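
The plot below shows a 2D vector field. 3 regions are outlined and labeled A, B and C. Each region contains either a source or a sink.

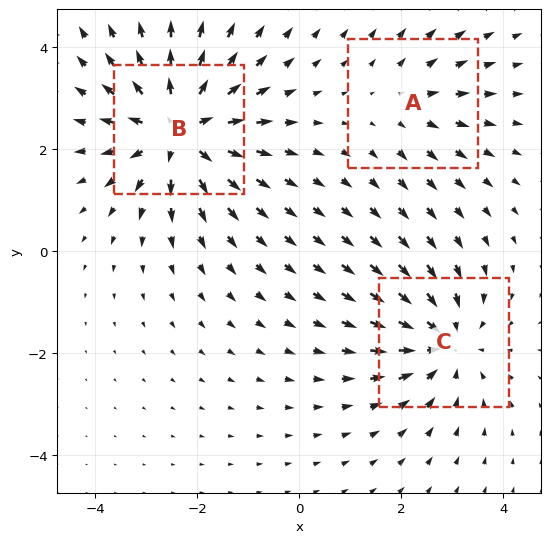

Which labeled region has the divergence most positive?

Divergence at each region's feature centre — A: about +2, B: about +5, C: about -3. Region B is most positive.

B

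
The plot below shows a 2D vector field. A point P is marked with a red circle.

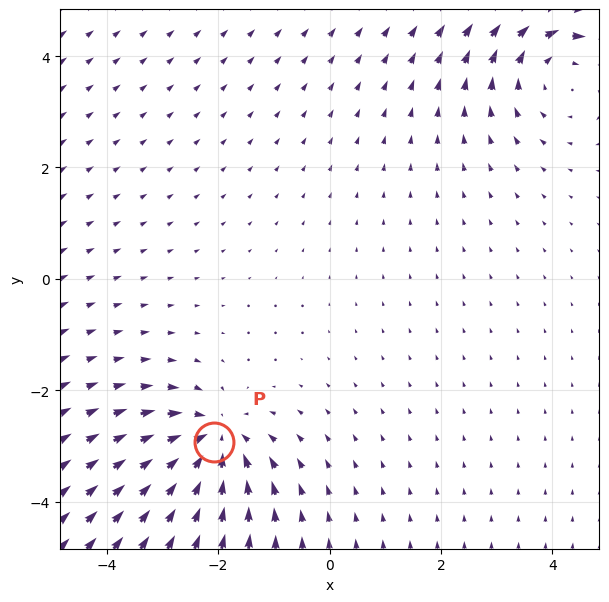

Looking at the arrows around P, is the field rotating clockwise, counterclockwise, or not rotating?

not rotating

Near P at (-2.1, -2.9) the arrows show no circulation. The curl there is ≈0.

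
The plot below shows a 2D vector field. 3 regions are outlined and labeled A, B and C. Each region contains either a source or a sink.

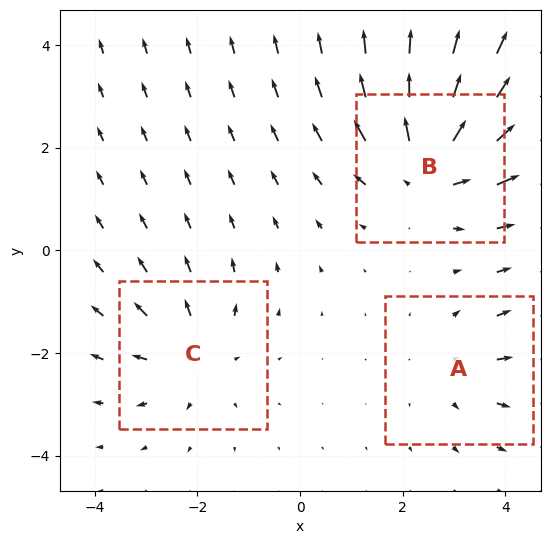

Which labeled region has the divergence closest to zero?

Divergence at each region's feature centre — A: about +2, B: about +5, C: about +3. Region A is closest to zero.

A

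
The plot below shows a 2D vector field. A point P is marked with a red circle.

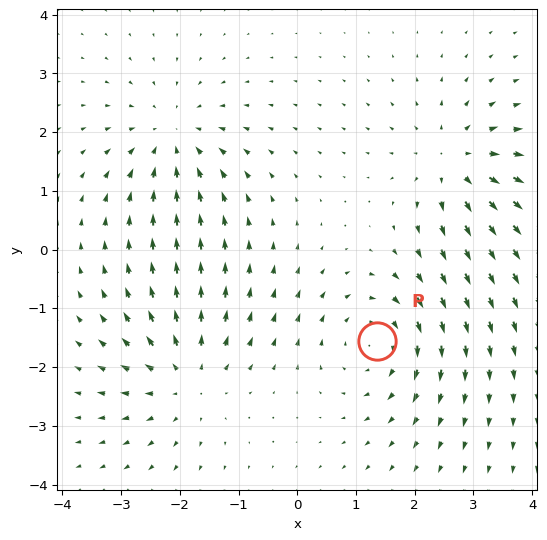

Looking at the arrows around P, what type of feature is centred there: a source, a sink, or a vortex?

At P (1.4, -1.5) the arrows circulate clockwise. Divergence ≈0, curl about -4 — near-zero divergence with nonzero curl is a vortex.

vortex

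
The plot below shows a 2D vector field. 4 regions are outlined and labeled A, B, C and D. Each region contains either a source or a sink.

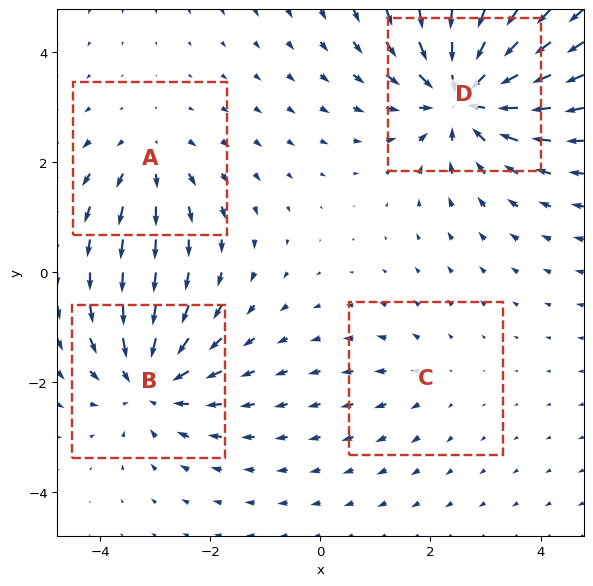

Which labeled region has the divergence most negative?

Divergence at each region's feature centre — A: about +3, B: about -5, C: about +2, D: about -7. Region D is most negative.

D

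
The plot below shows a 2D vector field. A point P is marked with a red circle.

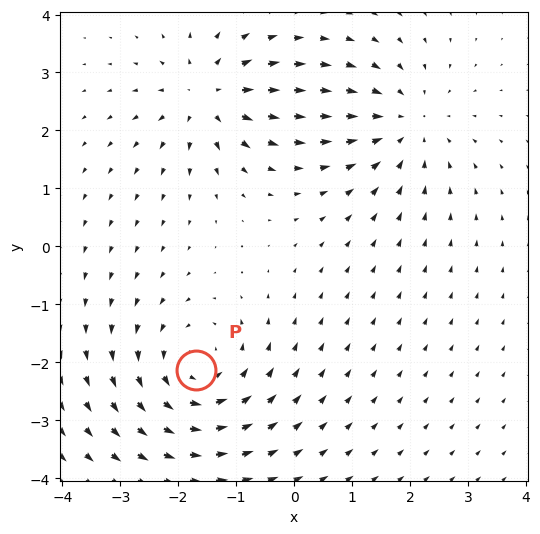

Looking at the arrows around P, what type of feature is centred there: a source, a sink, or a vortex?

vortex

At P (-1.7, -2.1) the arrows circulate counterclockwise. Divergence ≈0, curl about +4 — near-zero divergence with nonzero curl is a vortex.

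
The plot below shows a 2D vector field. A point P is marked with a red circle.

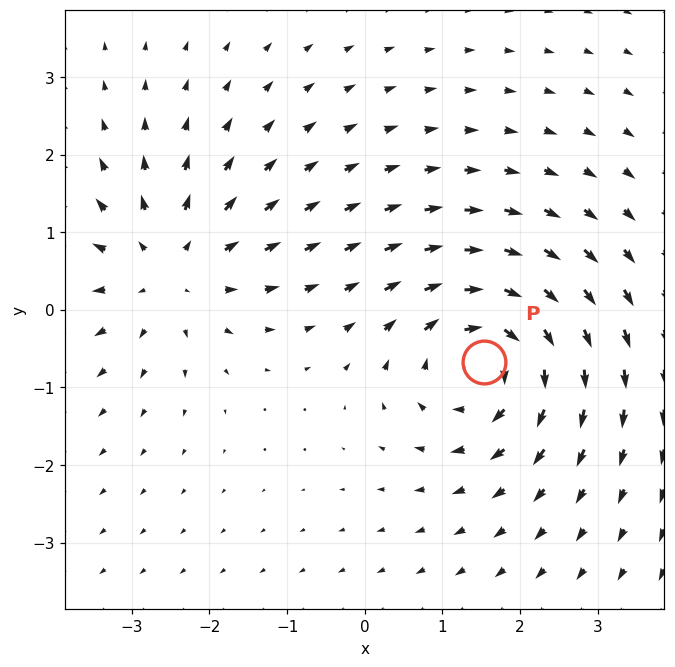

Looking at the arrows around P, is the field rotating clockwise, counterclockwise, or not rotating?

clockwise

Near P at (1.5, -0.7) the arrows circulate clockwise. The curl (z-component) there is about -5; negative curl means clockwise rotation.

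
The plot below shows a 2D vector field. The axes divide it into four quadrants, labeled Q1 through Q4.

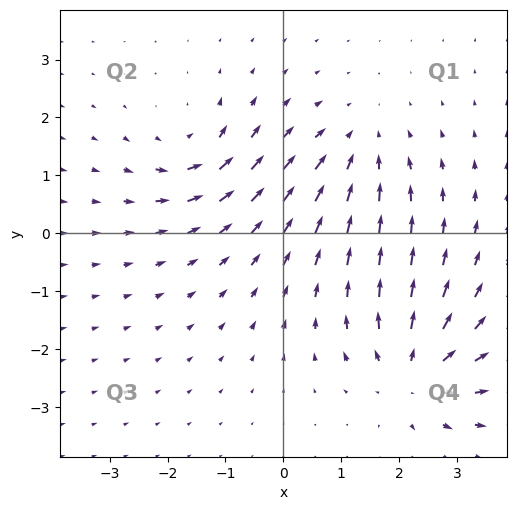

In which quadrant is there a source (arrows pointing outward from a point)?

Q4

The source sits at approximately (2.3, -2.4), which lies in quadrant Q4. The divergence there is about +6, positive as expected for a source.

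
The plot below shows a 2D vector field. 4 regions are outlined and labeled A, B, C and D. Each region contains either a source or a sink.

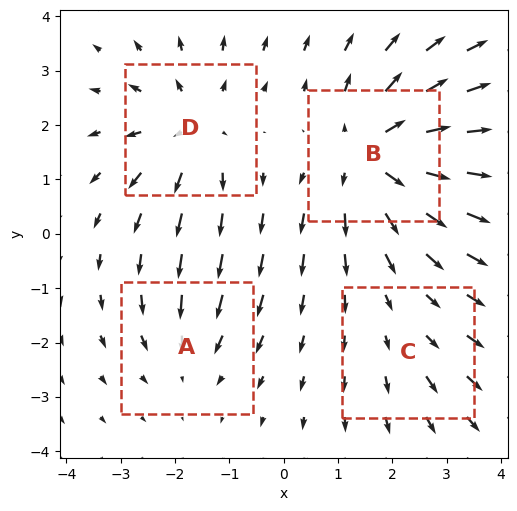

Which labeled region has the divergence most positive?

Divergence at each region's feature centre — A: about -3, B: about +6, C: about +2, D: about +4. Region B is most positive.

B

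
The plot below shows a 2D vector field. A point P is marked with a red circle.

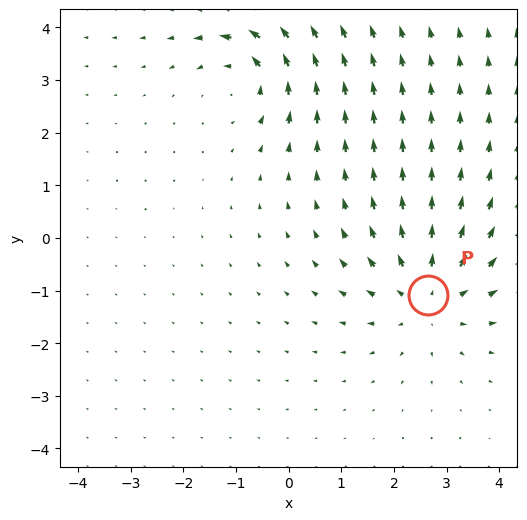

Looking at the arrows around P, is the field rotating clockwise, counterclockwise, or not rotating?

not rotating

Near P at (2.6, -1.1) the arrows show no circulation. The curl there is ≈0.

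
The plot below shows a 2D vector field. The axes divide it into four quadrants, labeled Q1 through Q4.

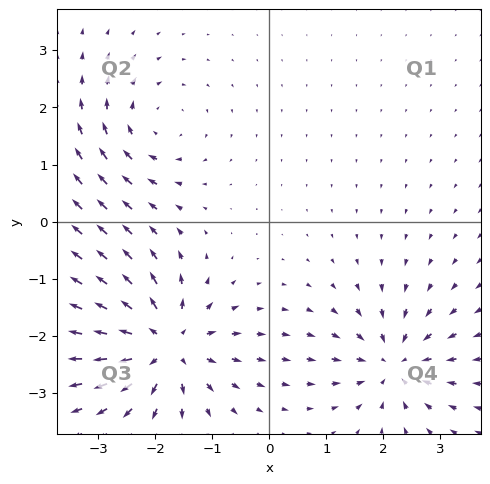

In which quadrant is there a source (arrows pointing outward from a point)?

Q3

The source sits at approximately (-1.8, -2.2), which lies in quadrant Q3. The divergence there is about +6, positive as expected for a source.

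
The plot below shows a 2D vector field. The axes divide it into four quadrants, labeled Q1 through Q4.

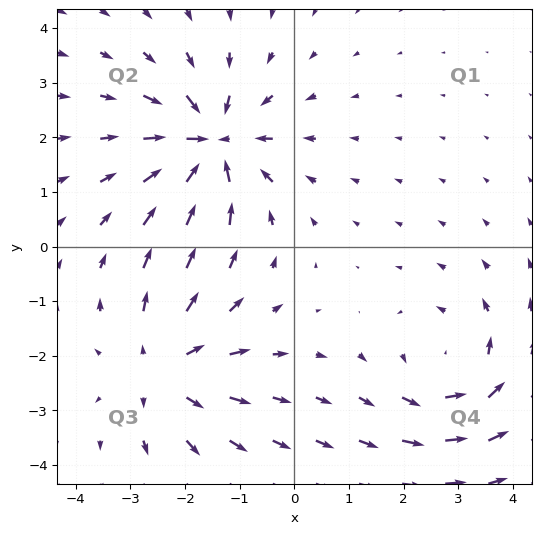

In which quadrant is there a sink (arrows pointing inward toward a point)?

The sink sits at approximately (-1.5, 1.9), which lies in quadrant Q2. The divergence there is about -6, negative as expected for a sink.

Q2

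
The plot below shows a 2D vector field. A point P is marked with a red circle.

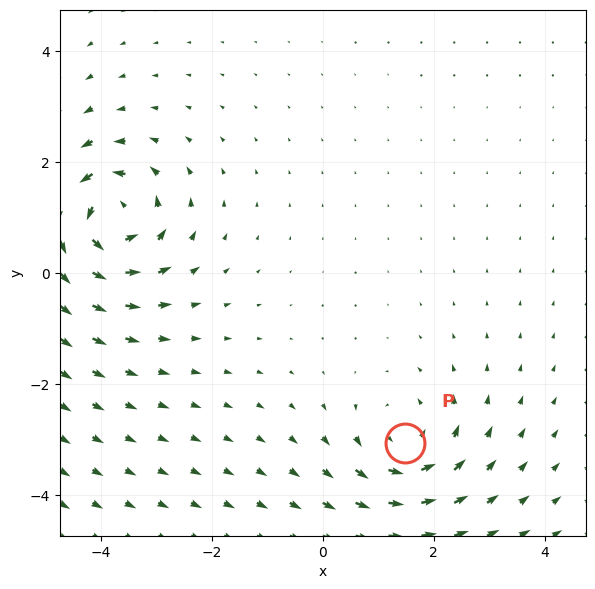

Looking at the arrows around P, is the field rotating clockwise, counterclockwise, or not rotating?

Near P at (1.5, -3.1) the arrows circulate counterclockwise. The curl (z-component) there is about +4; positive curl means counterclockwise rotation.

counterclockwise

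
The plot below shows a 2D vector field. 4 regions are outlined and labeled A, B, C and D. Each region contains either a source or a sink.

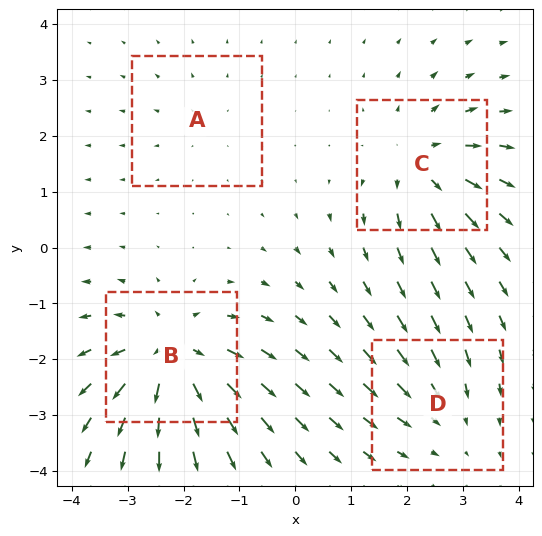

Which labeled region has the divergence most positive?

B

Divergence at each region's feature centre — A: about +2, B: about +7, C: about +5, D: about -3. Region B is most positive.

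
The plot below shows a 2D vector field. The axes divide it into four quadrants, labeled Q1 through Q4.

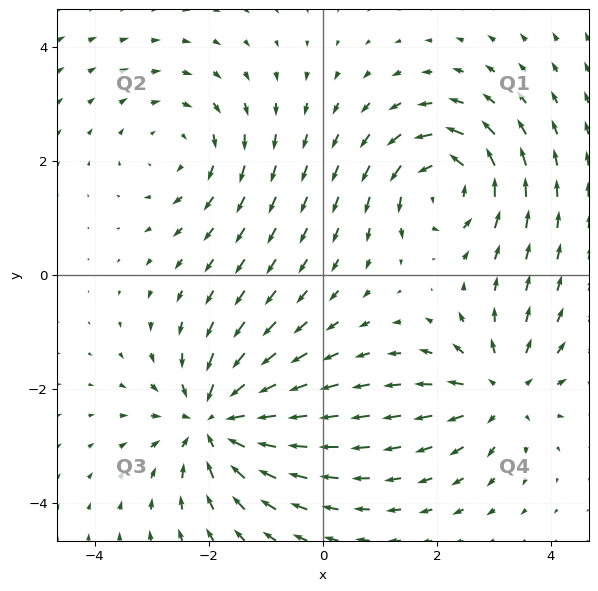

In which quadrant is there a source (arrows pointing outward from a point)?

The source sits at approximately (3.1, -2.0), which lies in quadrant Q4. The divergence there is about +4, positive as expected for a source.

Q4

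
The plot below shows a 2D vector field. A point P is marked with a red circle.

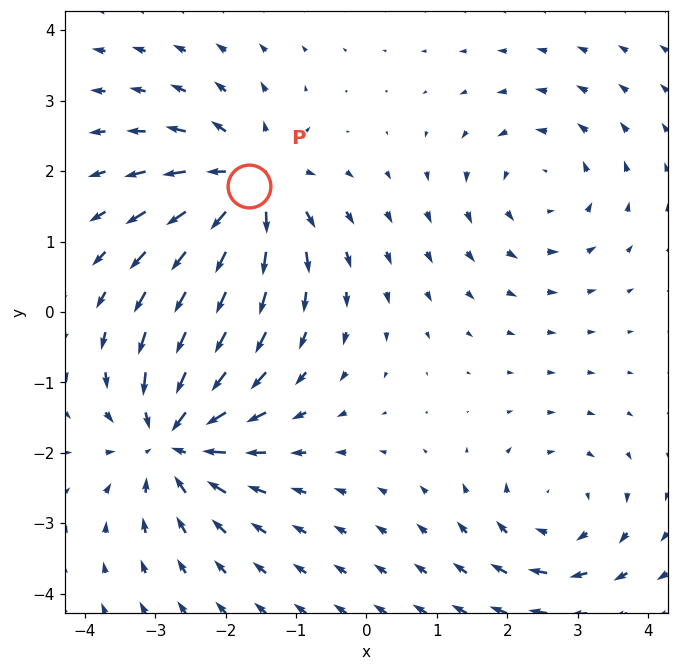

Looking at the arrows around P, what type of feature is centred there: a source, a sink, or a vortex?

At P (-1.7, 1.8) the arrows spread outward. Divergence about +5, curl ≈0 — positive divergence with near-zero curl is a source.

source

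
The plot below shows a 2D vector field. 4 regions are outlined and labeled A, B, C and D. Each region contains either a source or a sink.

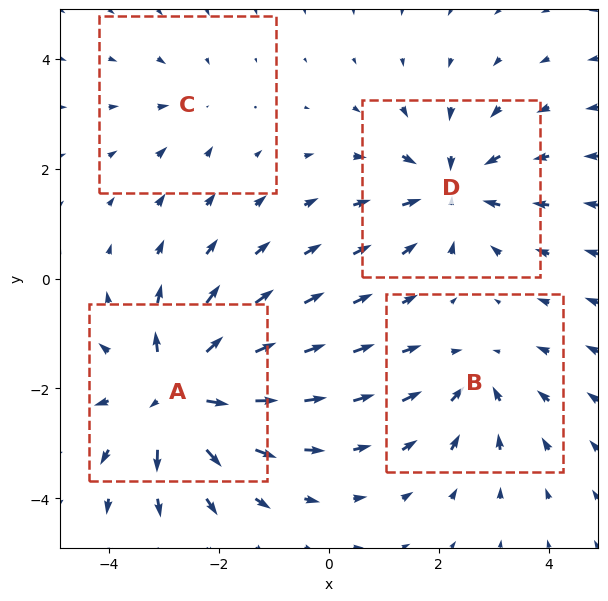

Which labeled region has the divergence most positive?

A

Divergence at each region's feature centre — A: about +7, B: about -4, C: about -2, D: about -5. Region A is most positive.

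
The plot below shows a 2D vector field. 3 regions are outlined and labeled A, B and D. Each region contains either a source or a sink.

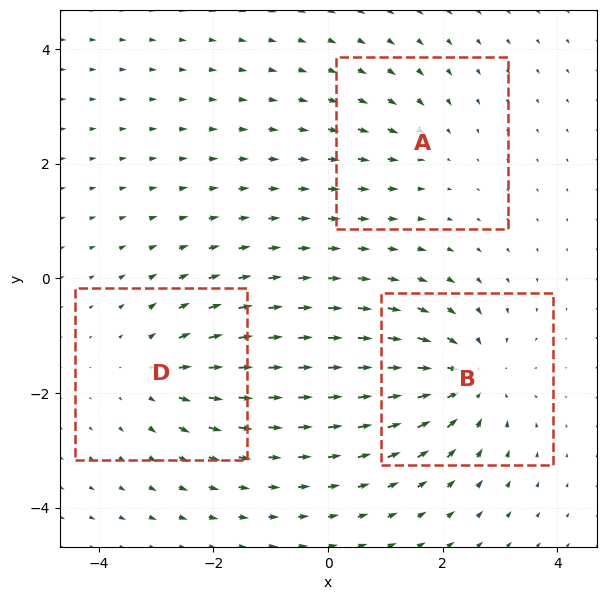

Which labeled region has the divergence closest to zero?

A

Divergence at each region's feature centre — A: about -2, B: about -4, D: about +3. Region A is closest to zero.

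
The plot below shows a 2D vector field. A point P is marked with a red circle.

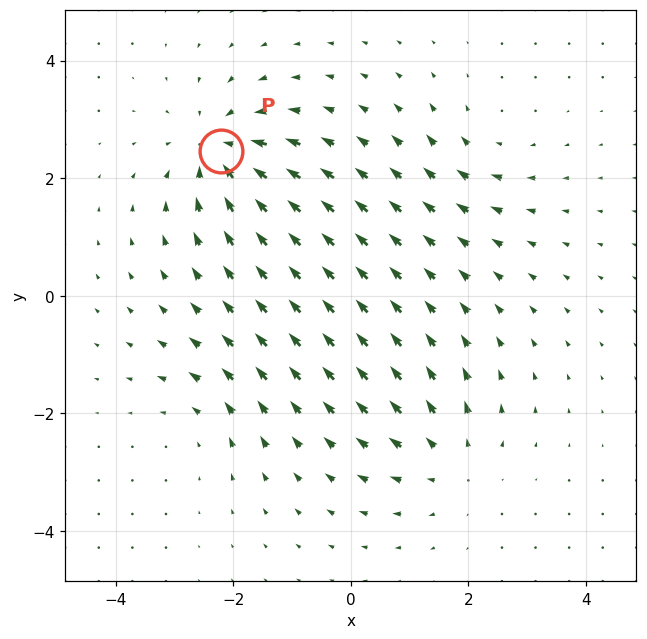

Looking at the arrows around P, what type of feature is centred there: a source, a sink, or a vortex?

sink

At P (-2.2, 2.5) the arrows converge inward. Divergence about -6, curl ≈0 — negative divergence with near-zero curl is a sink.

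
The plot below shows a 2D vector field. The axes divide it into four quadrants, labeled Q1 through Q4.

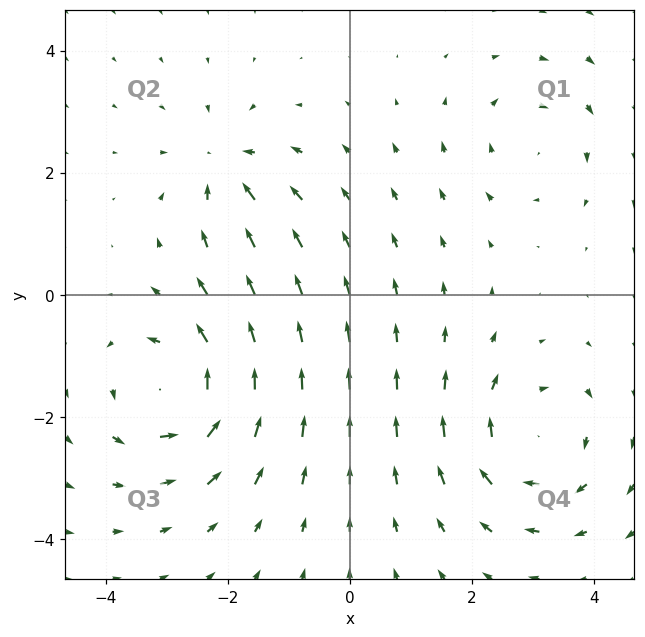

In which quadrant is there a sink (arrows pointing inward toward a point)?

The sink sits at approximately (-2.0, 2.1), which lies in quadrant Q2. The divergence there is about -4, negative as expected for a sink.

Q2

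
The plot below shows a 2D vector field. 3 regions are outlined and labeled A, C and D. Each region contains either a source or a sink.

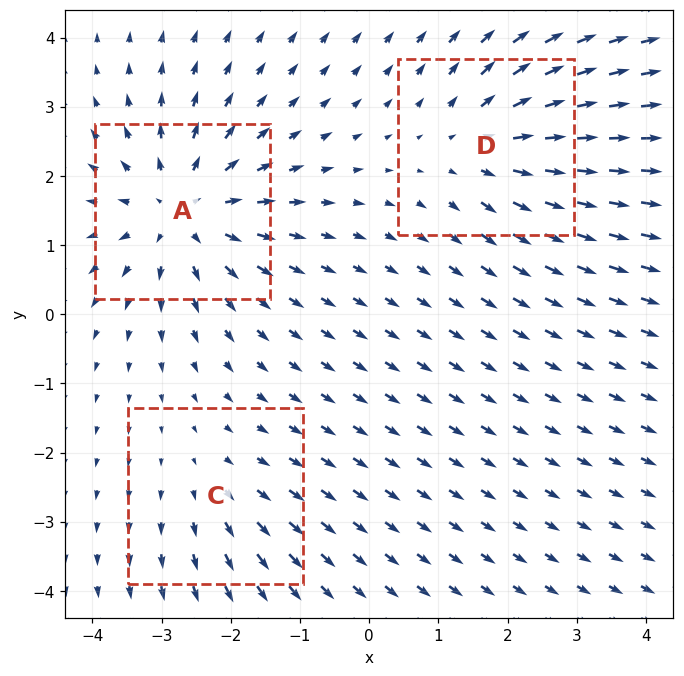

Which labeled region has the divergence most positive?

Divergence at each region's feature centre — A: about +5, C: about +2, D: about +3. Region A is most positive.

A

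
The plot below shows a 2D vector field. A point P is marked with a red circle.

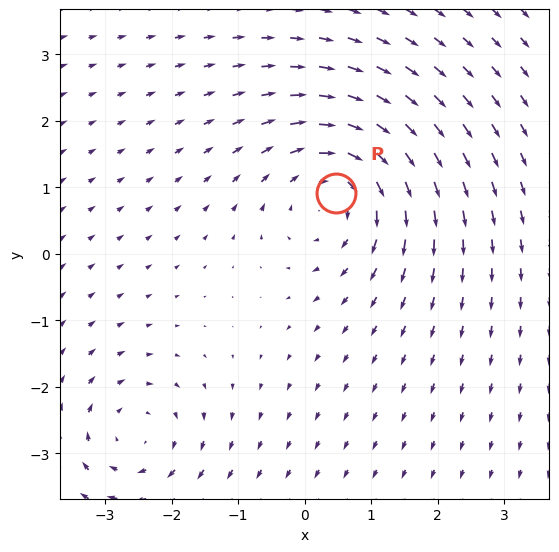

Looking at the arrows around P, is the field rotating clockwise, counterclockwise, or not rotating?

clockwise

Near P at (0.5, 0.9) the arrows circulate clockwise. The curl (z-component) there is about -4; negative curl means clockwise rotation.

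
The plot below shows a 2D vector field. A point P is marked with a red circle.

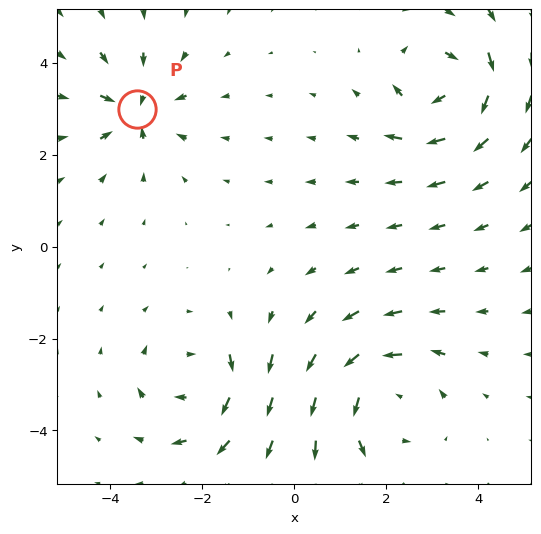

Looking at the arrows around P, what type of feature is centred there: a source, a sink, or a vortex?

At P (-3.4, 3.0) the arrows converge inward. Divergence about -6, curl ≈0 — negative divergence with near-zero curl is a sink.

sink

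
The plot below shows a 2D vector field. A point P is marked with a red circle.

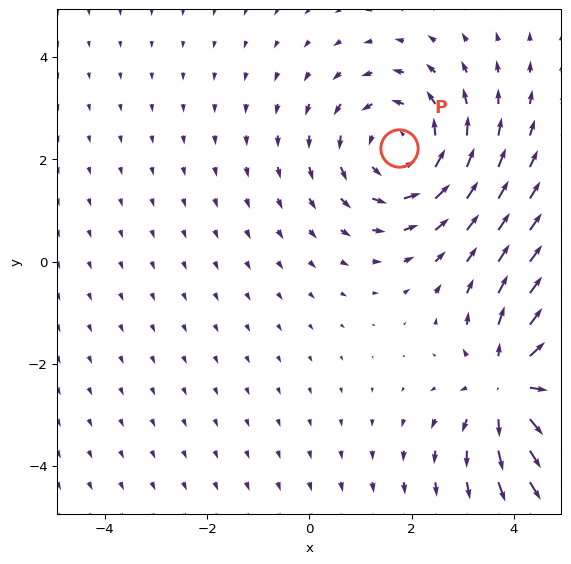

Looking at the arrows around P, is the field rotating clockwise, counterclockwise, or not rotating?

Near P at (1.8, 2.2) the arrows circulate counterclockwise. The curl (z-component) there is about +3; positive curl means counterclockwise rotation.

counterclockwise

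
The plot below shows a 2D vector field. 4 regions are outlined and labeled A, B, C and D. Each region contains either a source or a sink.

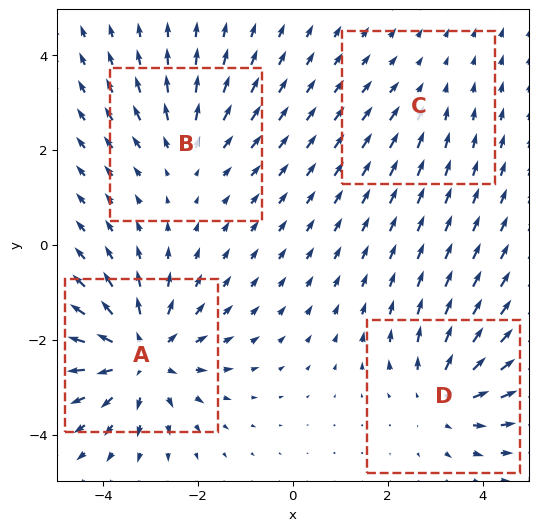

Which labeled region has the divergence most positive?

Divergence at each region's feature centre — A: about +6, B: about +3, C: about -2, D: about +4. Region A is most positive.

A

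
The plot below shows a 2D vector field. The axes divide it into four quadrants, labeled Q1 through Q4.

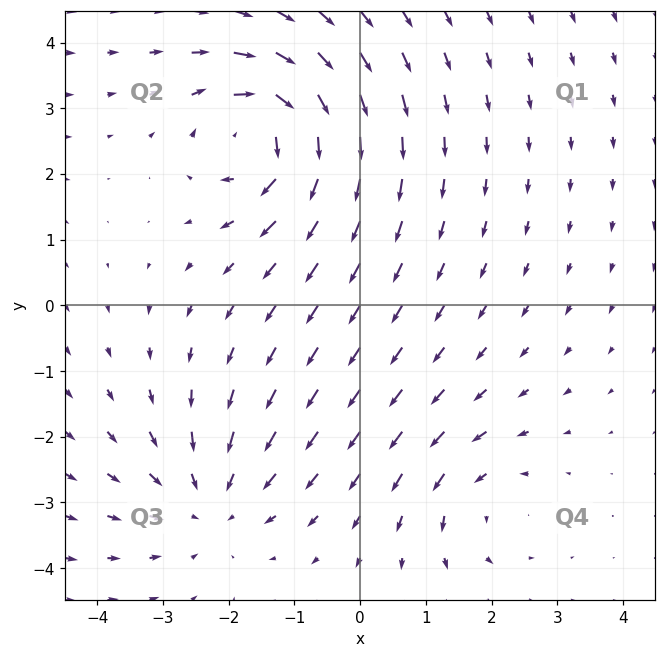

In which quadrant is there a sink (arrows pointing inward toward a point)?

The sink sits at approximately (-2.3, -3.0), which lies in quadrant Q3. The divergence there is about -3, negative as expected for a sink.

Q3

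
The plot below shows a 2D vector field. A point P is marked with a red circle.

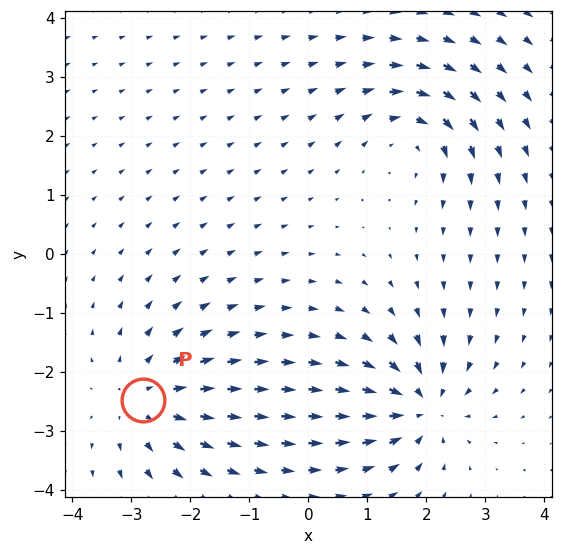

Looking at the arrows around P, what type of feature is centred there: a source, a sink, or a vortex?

At P (-2.8, -2.5) the arrows spread outward. Divergence about +3, curl ≈0 — positive divergence with near-zero curl is a source.

source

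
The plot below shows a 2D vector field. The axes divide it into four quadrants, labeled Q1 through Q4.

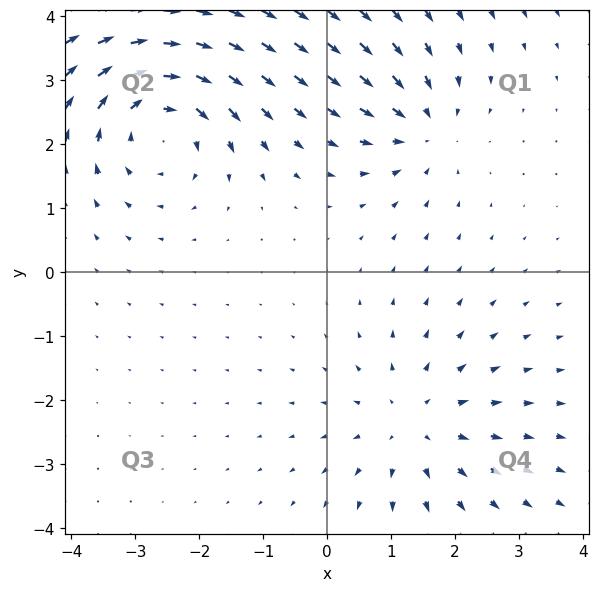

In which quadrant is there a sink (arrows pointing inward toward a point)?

The sink sits at approximately (1.5, 2.3), which lies in quadrant Q1. The divergence there is about -4, negative as expected for a sink.

Q1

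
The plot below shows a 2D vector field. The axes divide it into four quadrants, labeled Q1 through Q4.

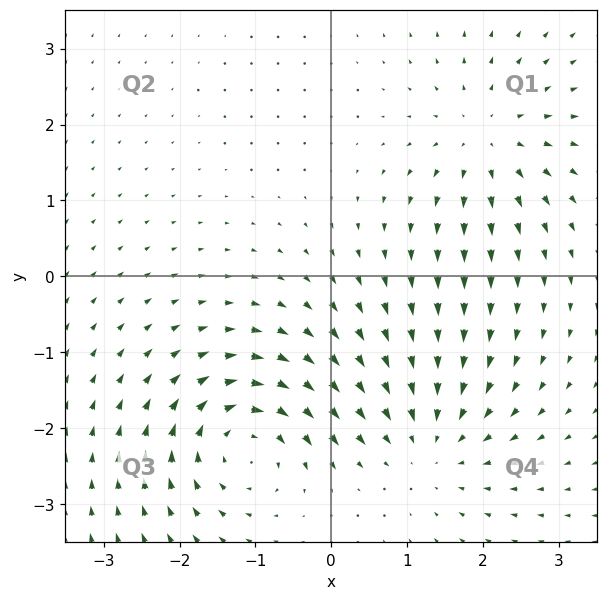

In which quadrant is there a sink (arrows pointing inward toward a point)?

The sink sits at approximately (1.3, -2.2), which lies in quadrant Q4. The divergence there is about -3, negative as expected for a sink.

Q4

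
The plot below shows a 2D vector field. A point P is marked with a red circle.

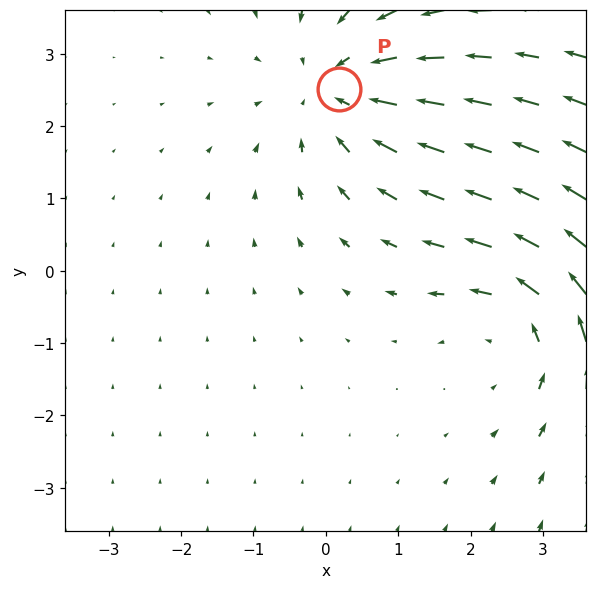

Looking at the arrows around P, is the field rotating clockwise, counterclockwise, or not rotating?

not rotating

Near P at (0.2, 2.5) the arrows show no circulation. The curl there is ≈0.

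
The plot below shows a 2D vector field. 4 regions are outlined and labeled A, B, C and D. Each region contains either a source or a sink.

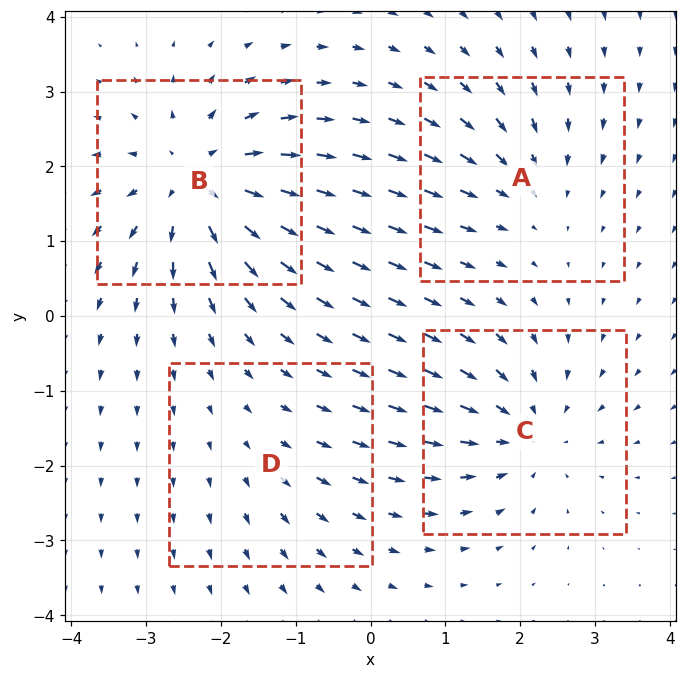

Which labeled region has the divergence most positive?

Divergence at each region's feature centre — A: about -3, B: about +7, C: about -5, D: about +2. Region B is most positive.

B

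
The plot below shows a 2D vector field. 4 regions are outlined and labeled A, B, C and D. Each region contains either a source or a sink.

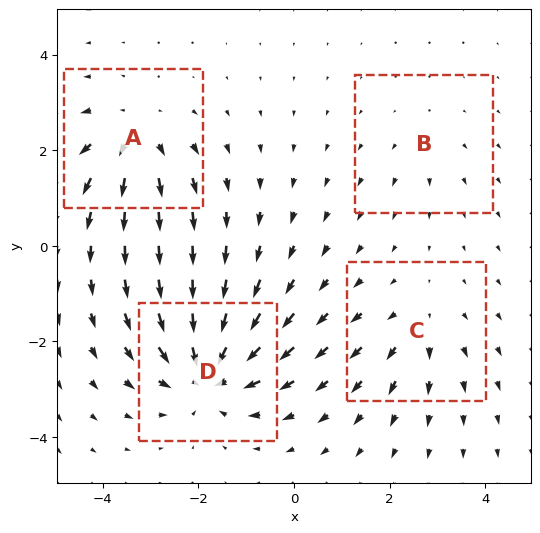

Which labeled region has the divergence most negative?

Divergence at each region's feature centre — A: about +5, B: about +2, C: about +3, D: about -7. Region D is most negative.

D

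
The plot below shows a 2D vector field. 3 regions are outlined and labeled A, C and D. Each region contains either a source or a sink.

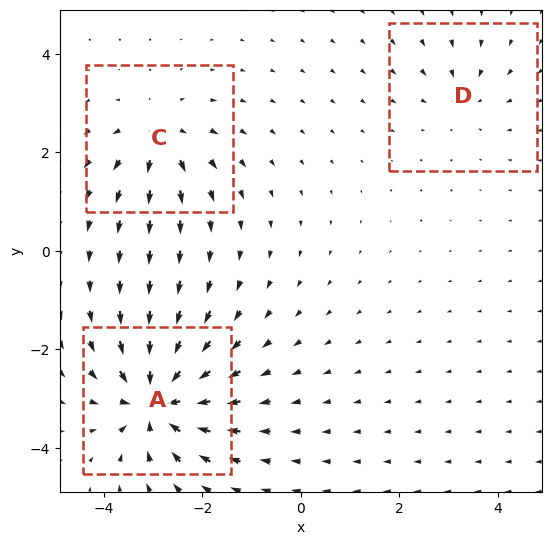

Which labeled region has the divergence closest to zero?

D

Divergence at each region's feature centre — A: about -7, C: about +4, D: about -3. Region D is closest to zero.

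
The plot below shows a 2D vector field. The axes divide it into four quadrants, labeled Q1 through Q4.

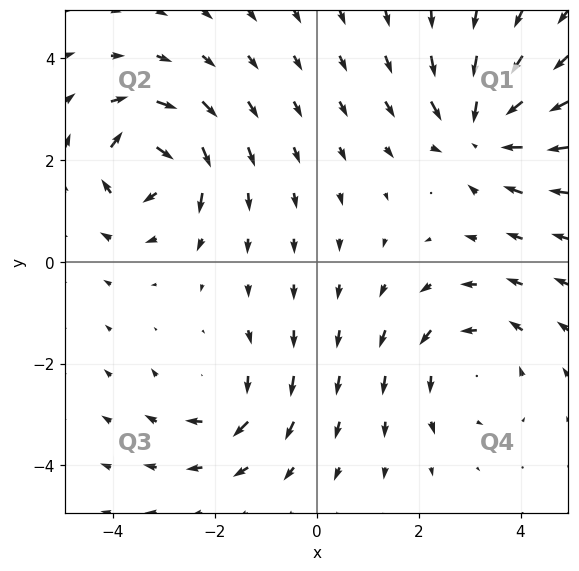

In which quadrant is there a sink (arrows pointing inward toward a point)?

Q1

The sink sits at approximately (3.2, 2.6), which lies in quadrant Q1. The divergence there is about -6, negative as expected for a sink.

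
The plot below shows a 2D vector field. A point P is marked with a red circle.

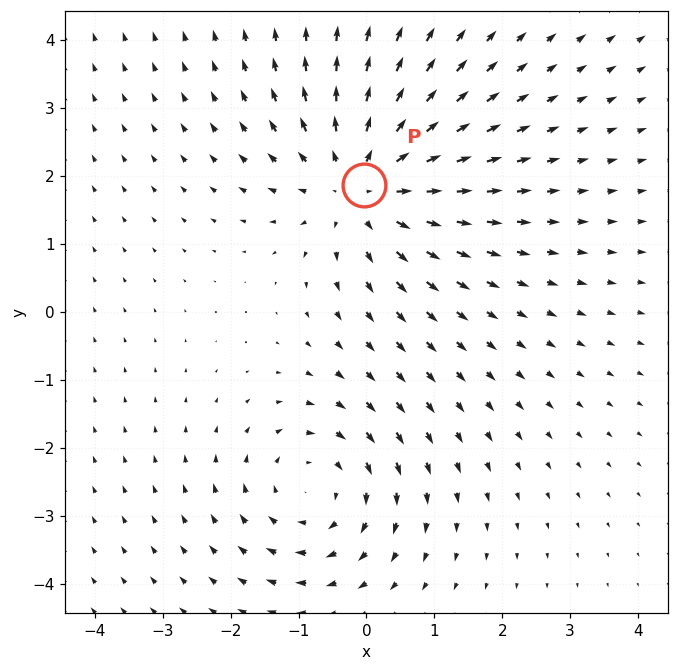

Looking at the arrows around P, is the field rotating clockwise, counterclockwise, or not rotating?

not rotating

Near P at (-0.0, 1.9) the arrows show no circulation. The curl there is ≈0.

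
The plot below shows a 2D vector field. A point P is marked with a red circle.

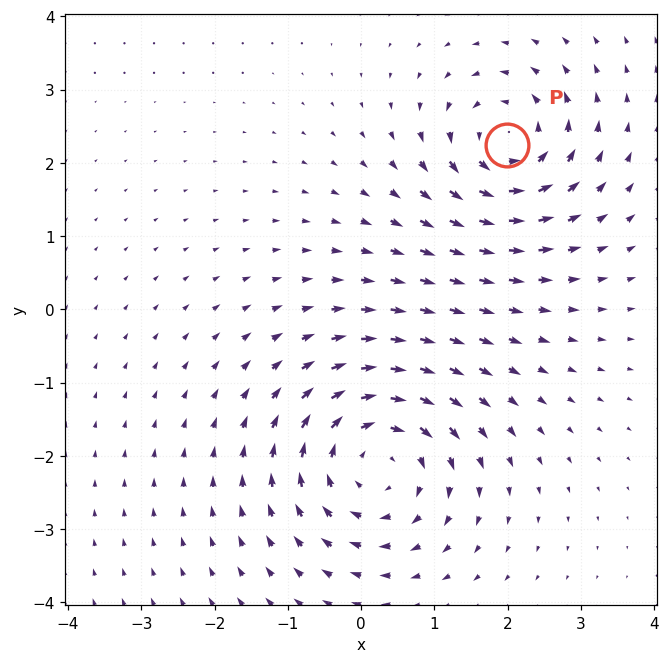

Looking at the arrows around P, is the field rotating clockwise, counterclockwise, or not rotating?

counterclockwise

Near P at (2.0, 2.2) the arrows circulate counterclockwise. The curl (z-component) there is about +5; positive curl means counterclockwise rotation.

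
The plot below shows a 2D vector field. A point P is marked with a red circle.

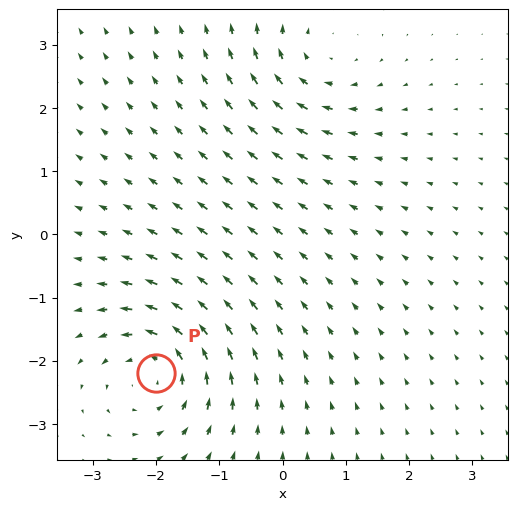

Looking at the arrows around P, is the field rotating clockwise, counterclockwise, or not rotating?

counterclockwise

Near P at (-2.0, -2.2) the arrows circulate counterclockwise. The curl (z-component) there is about +5; positive curl means counterclockwise rotation.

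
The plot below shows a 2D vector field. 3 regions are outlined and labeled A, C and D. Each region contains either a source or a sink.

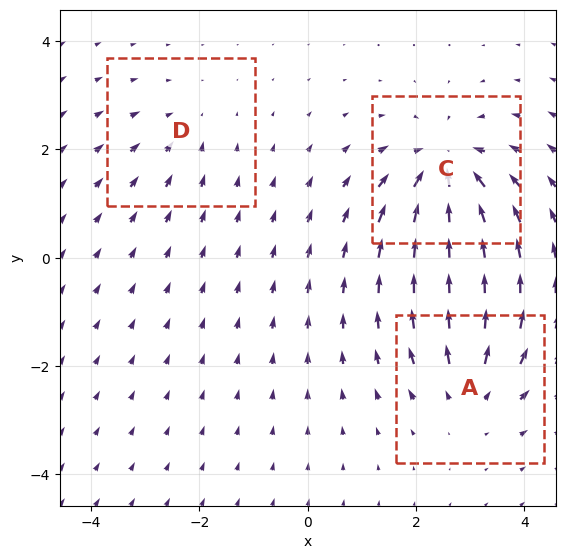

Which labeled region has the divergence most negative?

C

Divergence at each region's feature centre — A: about +3, C: about -5, D: about -2. Region C is most negative.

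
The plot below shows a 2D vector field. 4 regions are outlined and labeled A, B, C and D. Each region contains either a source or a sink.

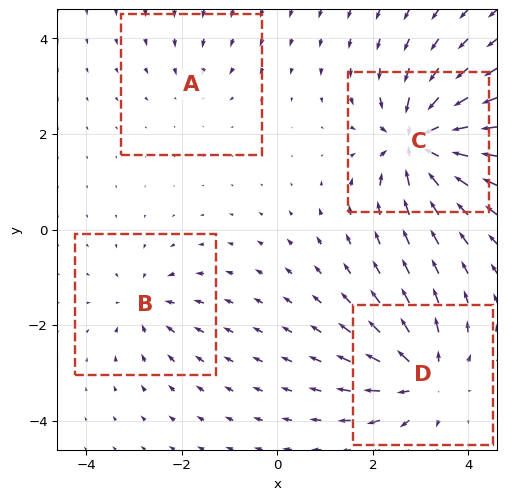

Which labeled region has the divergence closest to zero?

Divergence at each region's feature centre — A: about -2, B: about -4, C: about -9, D: about +6. Region A is closest to zero.

A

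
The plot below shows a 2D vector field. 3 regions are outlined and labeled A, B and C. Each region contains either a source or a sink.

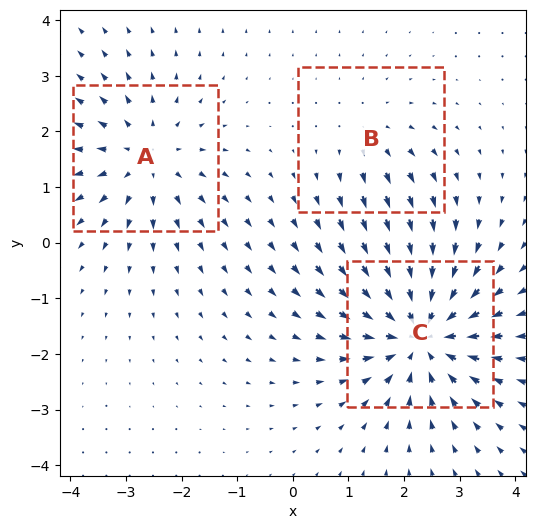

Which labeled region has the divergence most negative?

Divergence at each region's feature centre — A: about +3, B: about +2, C: about -5. Region C is most negative.

C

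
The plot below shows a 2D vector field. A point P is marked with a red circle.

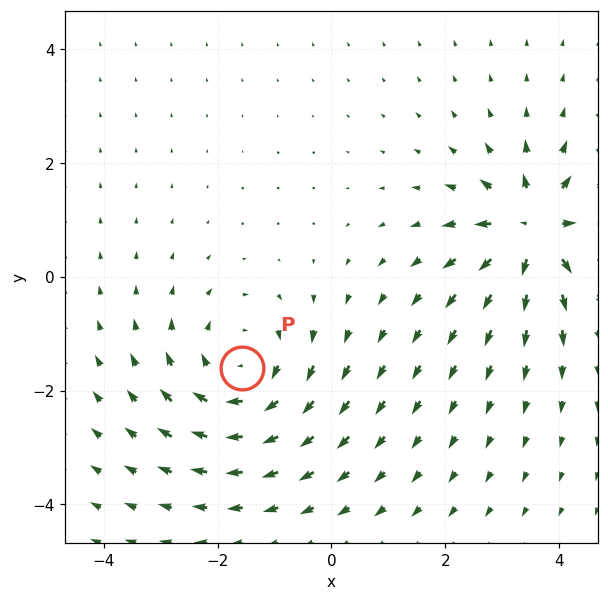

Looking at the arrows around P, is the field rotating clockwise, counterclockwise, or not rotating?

Near P at (-1.6, -1.6) the arrows circulate clockwise. The curl (z-component) there is about -4; negative curl means clockwise rotation.

clockwise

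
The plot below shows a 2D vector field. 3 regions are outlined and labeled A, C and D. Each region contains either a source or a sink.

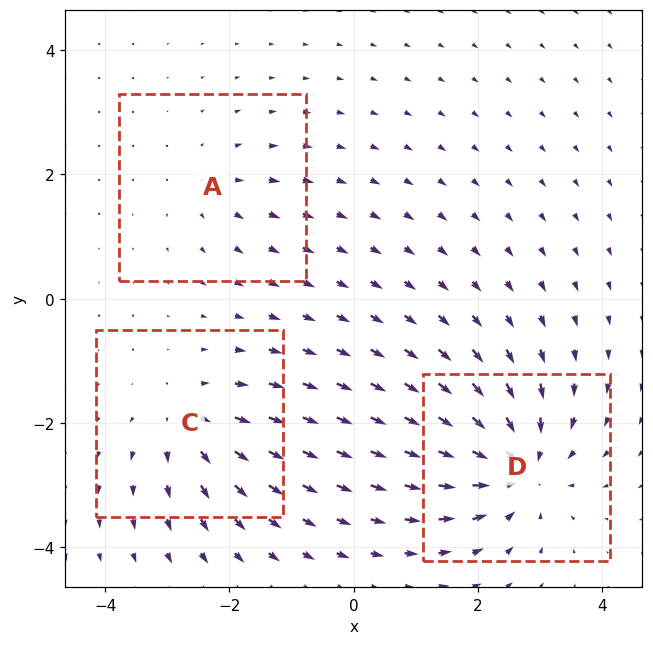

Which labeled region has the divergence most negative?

D

Divergence at each region's feature centre — A: about +2, C: about +3, D: about -5. Region D is most negative.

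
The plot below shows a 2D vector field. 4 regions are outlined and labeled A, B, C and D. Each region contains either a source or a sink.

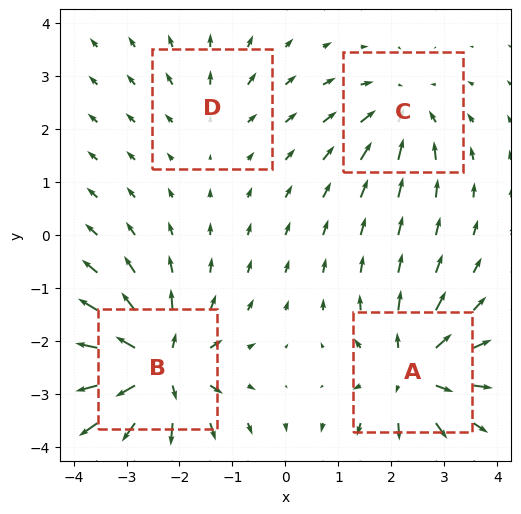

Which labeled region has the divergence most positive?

Divergence at each region's feature centre — A: about +6, B: about +8, C: about -4, D: about +2. Region B is most positive.

B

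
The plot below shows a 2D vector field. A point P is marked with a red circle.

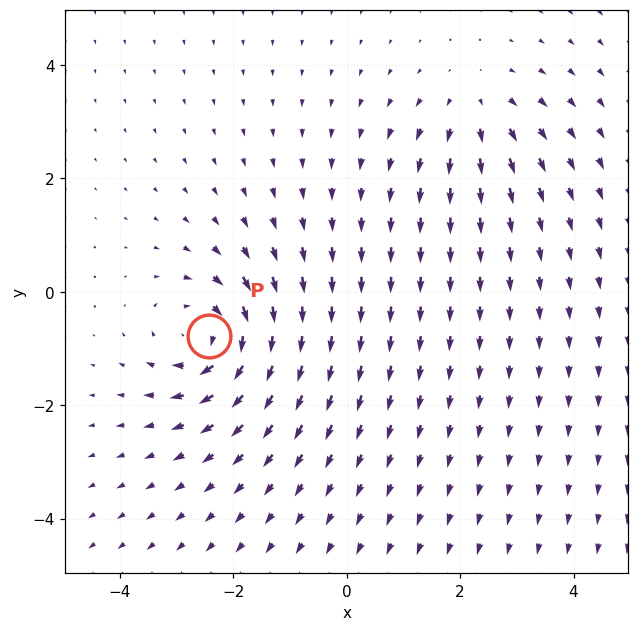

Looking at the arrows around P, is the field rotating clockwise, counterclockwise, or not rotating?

clockwise

Near P at (-2.4, -0.8) the arrows circulate clockwise. The curl (z-component) there is about -6; negative curl means clockwise rotation.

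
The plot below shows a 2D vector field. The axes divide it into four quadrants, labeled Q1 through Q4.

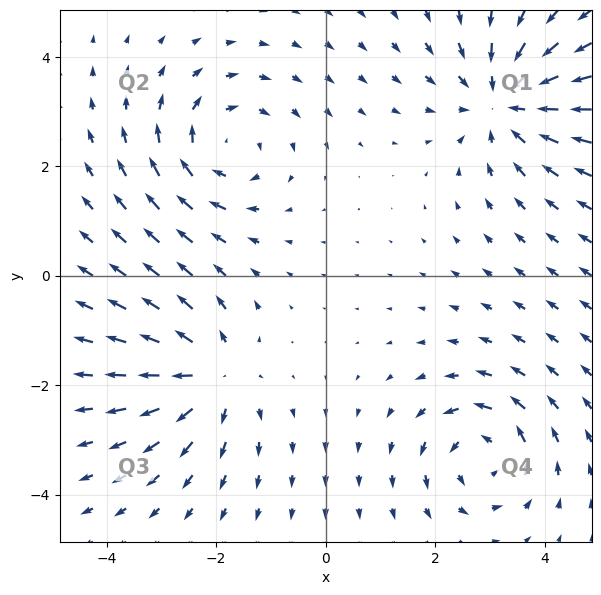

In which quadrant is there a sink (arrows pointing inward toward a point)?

The sink sits at approximately (3.3, 3.2), which lies in quadrant Q1. The divergence there is about -3, negative as expected for a sink.

Q1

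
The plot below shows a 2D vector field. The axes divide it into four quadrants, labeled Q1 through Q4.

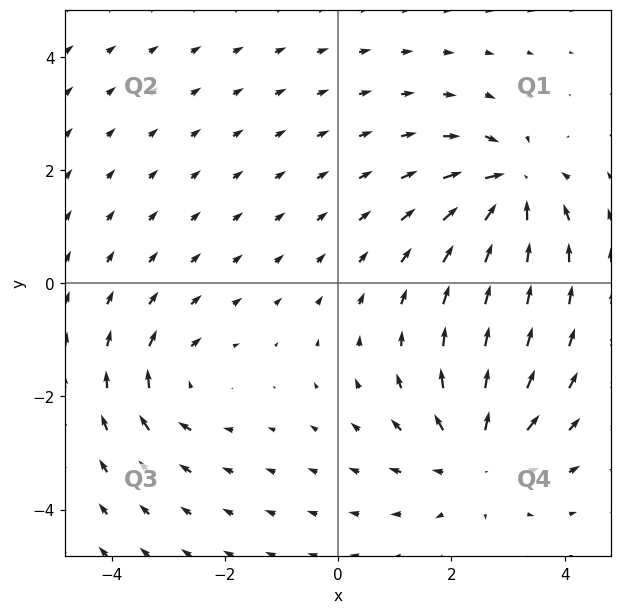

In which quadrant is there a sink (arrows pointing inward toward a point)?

The sink sits at approximately (3.1, 1.7), which lies in quadrant Q1. The divergence there is about -6, negative as expected for a sink.

Q1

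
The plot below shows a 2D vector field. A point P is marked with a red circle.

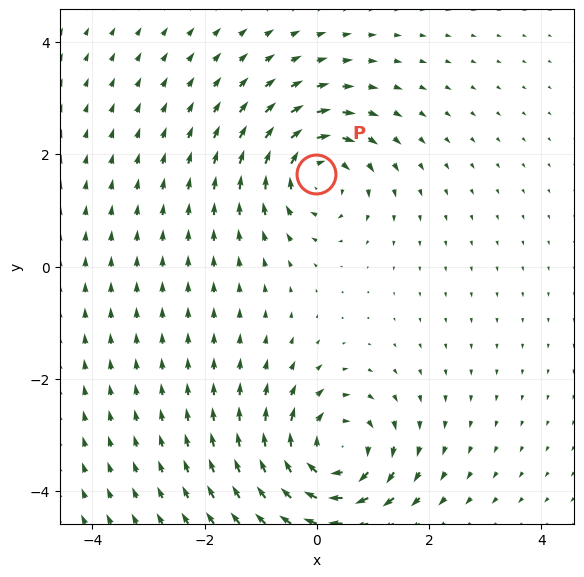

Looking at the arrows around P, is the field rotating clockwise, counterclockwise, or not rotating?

Near P at (-0.0, 1.6) the arrows circulate clockwise. The curl (z-component) there is about -4; negative curl means clockwise rotation.

clockwise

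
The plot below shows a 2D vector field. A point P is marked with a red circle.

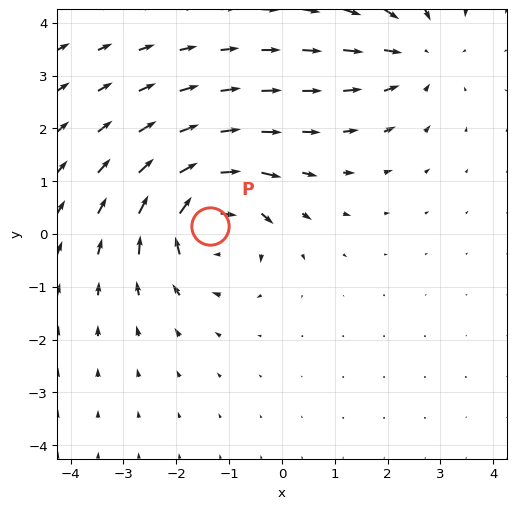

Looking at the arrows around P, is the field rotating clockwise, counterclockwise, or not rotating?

clockwise

Near P at (-1.4, 0.1) the arrows circulate clockwise. The curl (z-component) there is about -5; negative curl means clockwise rotation.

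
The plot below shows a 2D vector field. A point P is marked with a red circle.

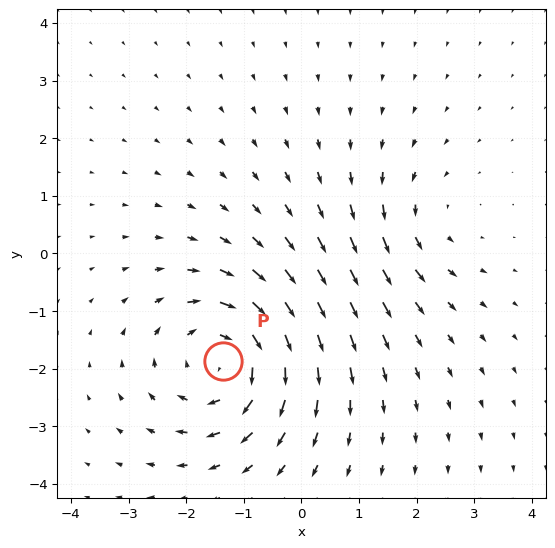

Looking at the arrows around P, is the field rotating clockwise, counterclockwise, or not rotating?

clockwise

Near P at (-1.4, -1.9) the arrows circulate clockwise. The curl (z-component) there is about -4; negative curl means clockwise rotation.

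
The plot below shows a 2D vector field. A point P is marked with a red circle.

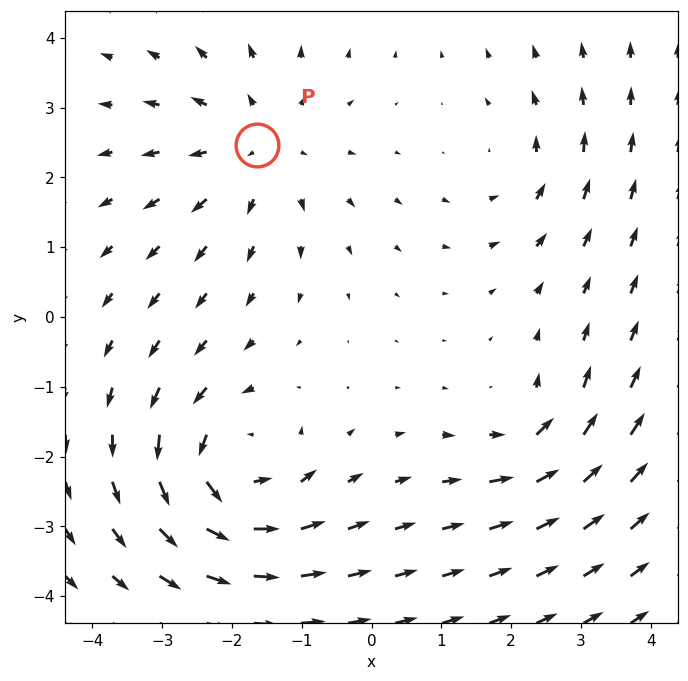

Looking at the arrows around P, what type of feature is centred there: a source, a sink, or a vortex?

At P (-1.6, 2.5) the arrows spread outward. Divergence about +3, curl ≈0 — positive divergence with near-zero curl is a source.

source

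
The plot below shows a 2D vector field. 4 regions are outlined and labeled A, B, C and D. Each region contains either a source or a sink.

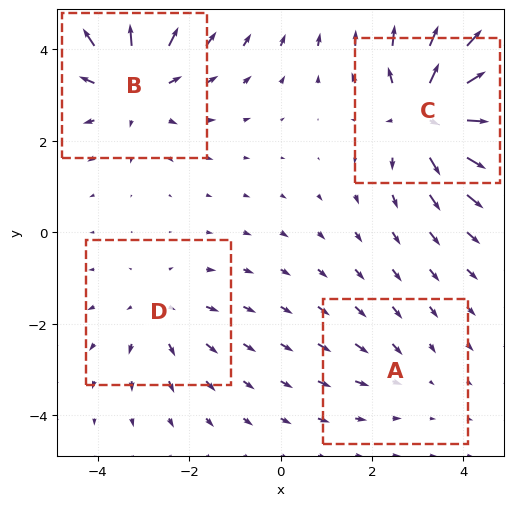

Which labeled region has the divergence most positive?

Divergence at each region's feature centre — A: about -2, B: about +5, C: about +6, D: about +3. Region C is most positive.

C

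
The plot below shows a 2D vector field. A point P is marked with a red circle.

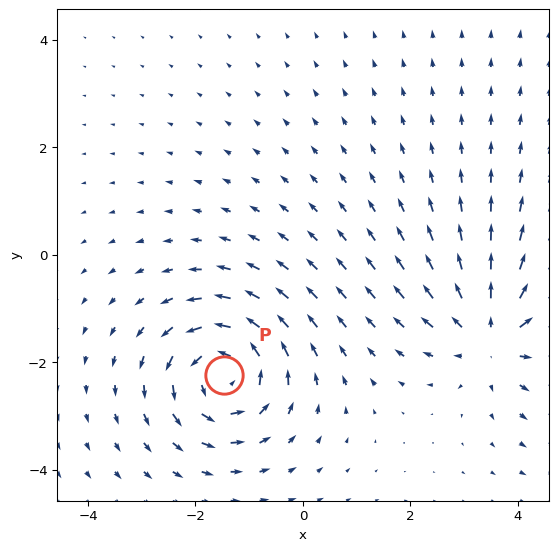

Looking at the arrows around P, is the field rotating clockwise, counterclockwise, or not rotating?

counterclockwise

Near P at (-1.5, -2.2) the arrows circulate counterclockwise. The curl (z-component) there is about +6; positive curl means counterclockwise rotation.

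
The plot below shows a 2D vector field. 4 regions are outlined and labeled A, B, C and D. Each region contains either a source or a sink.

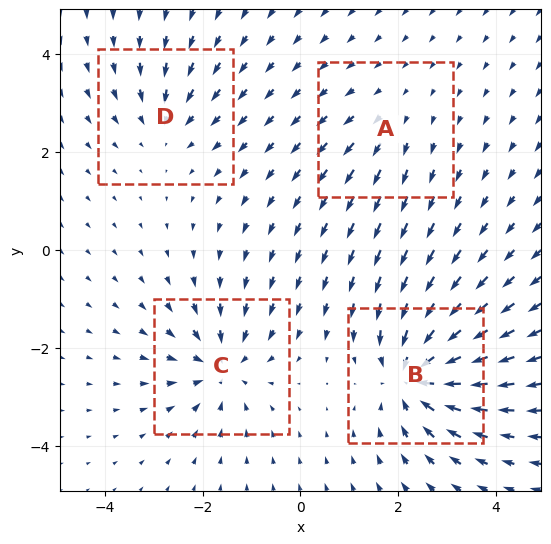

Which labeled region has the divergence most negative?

Divergence at each region's feature centre — A: about +2, B: about -7, C: about -5, D: about -3. Region B is most negative.

B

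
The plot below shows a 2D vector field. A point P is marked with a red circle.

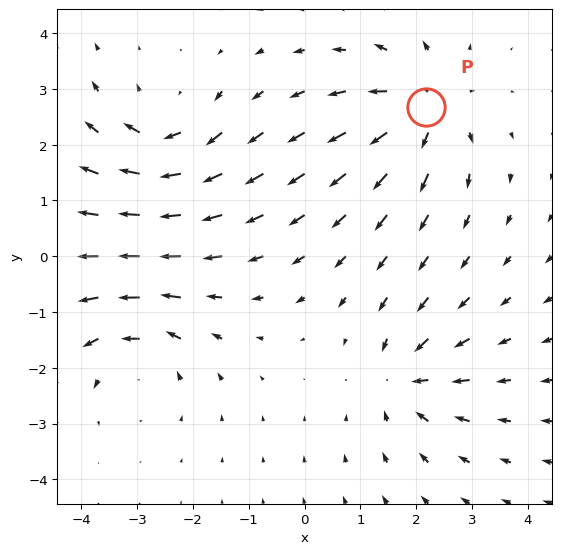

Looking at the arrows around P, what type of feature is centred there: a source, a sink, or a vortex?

At P (2.2, 2.7) the arrows spread outward. Divergence about +5, curl ≈0 — positive divergence with near-zero curl is a source.

source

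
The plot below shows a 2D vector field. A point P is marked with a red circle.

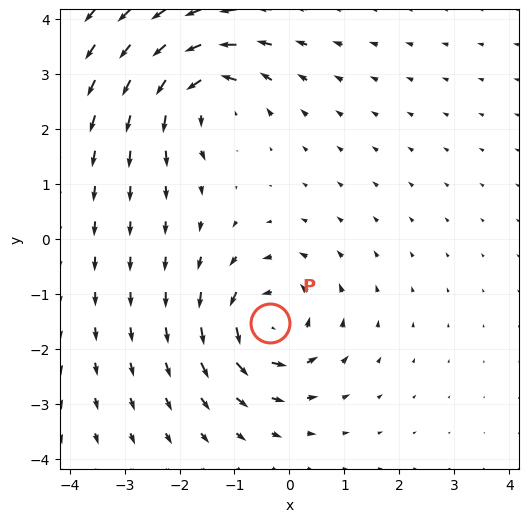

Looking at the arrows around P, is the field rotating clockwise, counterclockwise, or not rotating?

counterclockwise

Near P at (-0.4, -1.5) the arrows circulate counterclockwise. The curl (z-component) there is about +7; positive curl means counterclockwise rotation.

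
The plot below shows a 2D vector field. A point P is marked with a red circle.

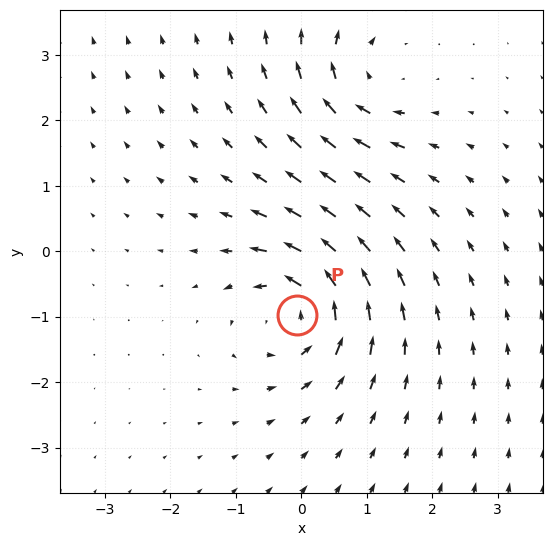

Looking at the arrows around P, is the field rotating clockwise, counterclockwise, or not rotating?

counterclockwise

Near P at (-0.1, -1.0) the arrows circulate counterclockwise. The curl (z-component) there is about +7; positive curl means counterclockwise rotation.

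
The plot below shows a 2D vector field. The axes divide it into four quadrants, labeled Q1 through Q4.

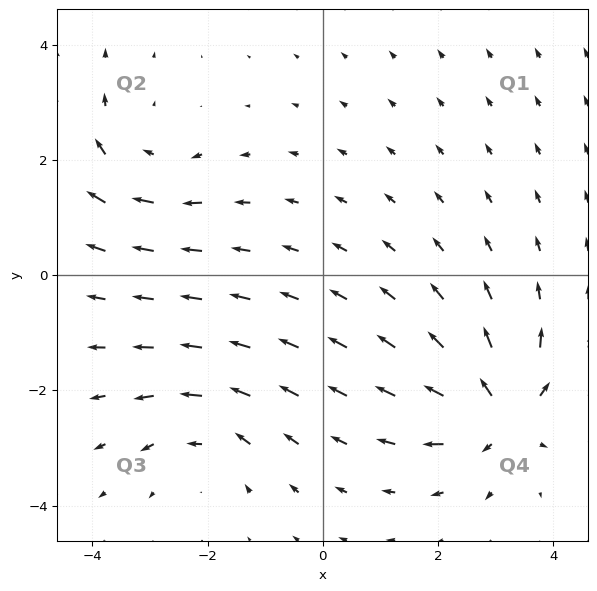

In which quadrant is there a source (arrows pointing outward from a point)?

Q4

The source sits at approximately (3.1, -2.4), which lies in quadrant Q4. The divergence there is about +6, positive as expected for a source.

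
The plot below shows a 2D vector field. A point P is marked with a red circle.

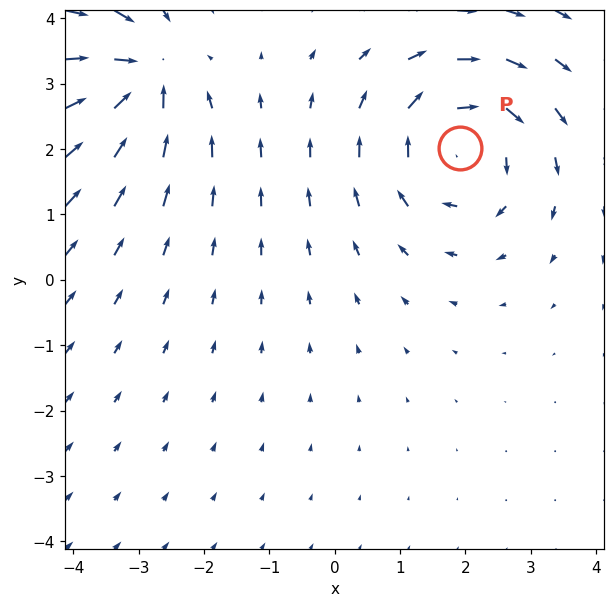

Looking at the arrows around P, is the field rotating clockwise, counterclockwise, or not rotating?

Near P at (1.9, 2.0) the arrows circulate clockwise. The curl (z-component) there is about -3; negative curl means clockwise rotation.

clockwise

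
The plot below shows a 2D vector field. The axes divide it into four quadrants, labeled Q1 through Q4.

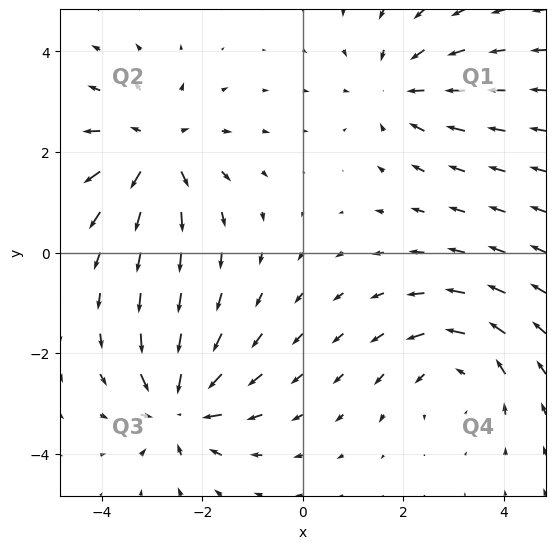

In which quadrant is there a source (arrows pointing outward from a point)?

The source sits at approximately (-2.9, 2.1), which lies in quadrant Q2. The divergence there is about +5, positive as expected for a source.

Q2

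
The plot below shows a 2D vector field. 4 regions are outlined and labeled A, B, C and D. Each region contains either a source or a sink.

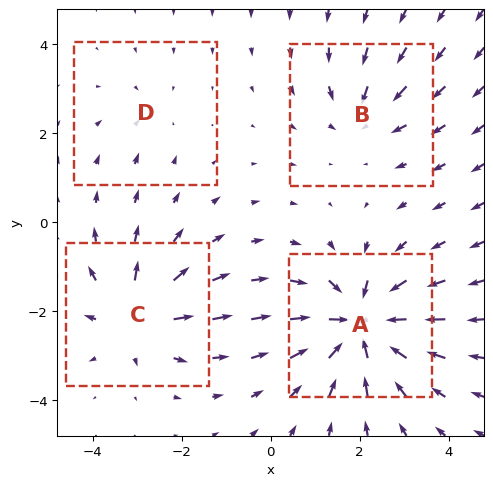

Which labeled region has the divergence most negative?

Divergence at each region's feature centre — A: about -8, B: about -4, C: about +5, D: about -2. Region A is most negative.

A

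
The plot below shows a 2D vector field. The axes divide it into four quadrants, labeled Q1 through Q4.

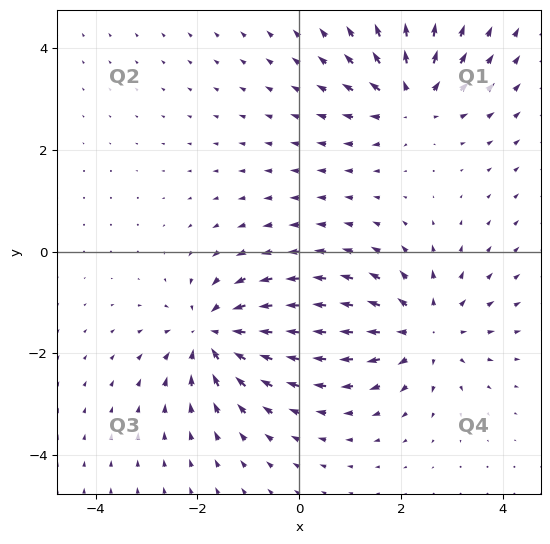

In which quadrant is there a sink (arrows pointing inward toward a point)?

Q3

The sink sits at approximately (-1.7, -1.6), which lies in quadrant Q3. The divergence there is about -5, negative as expected for a sink.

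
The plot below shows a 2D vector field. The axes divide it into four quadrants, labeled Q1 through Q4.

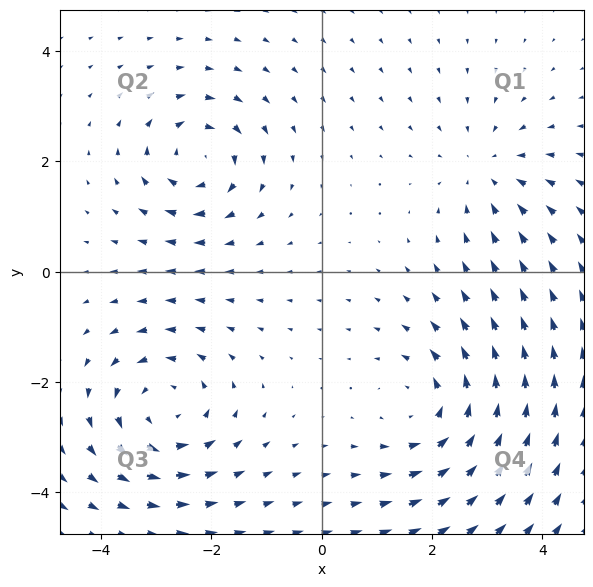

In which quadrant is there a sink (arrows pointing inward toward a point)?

Q1

The sink sits at approximately (3.0, 1.8), which lies in quadrant Q1. The divergence there is about -3, negative as expected for a sink.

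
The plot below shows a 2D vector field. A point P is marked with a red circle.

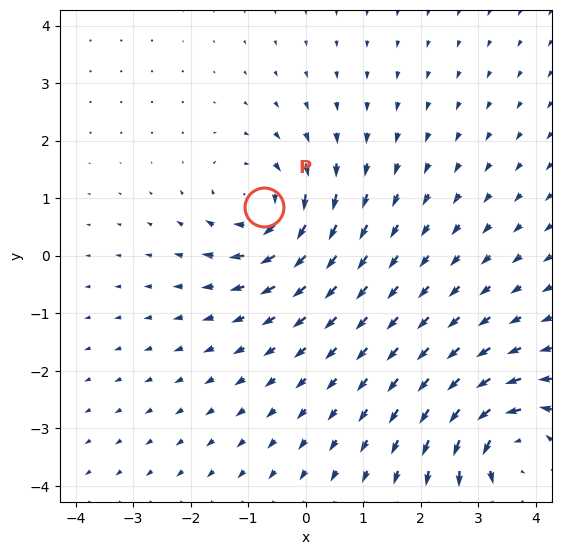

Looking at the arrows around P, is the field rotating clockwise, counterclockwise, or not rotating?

clockwise

Near P at (-0.7, 0.8) the arrows circulate clockwise. The curl (z-component) there is about -6; negative curl means clockwise rotation.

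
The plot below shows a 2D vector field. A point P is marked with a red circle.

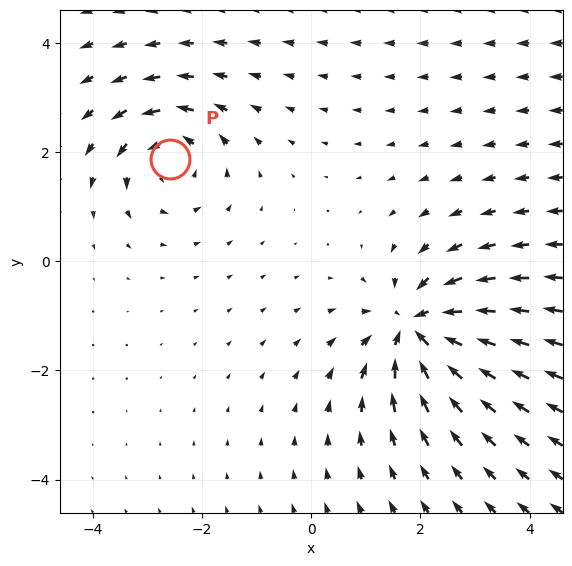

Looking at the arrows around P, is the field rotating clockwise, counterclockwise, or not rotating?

counterclockwise

Near P at (-2.6, 1.9) the arrows circulate counterclockwise. The curl (z-component) there is about +4; positive curl means counterclockwise rotation.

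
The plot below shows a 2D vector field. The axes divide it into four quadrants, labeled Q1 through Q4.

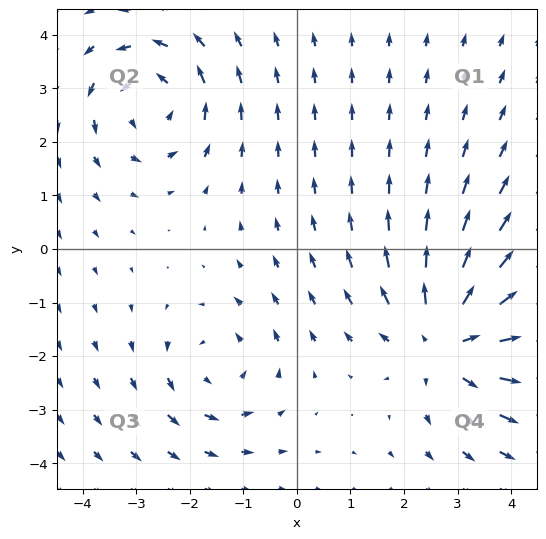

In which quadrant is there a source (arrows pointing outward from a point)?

Q4

The source sits at approximately (2.8, -1.7), which lies in quadrant Q4. The divergence there is about +4, positive as expected for a source.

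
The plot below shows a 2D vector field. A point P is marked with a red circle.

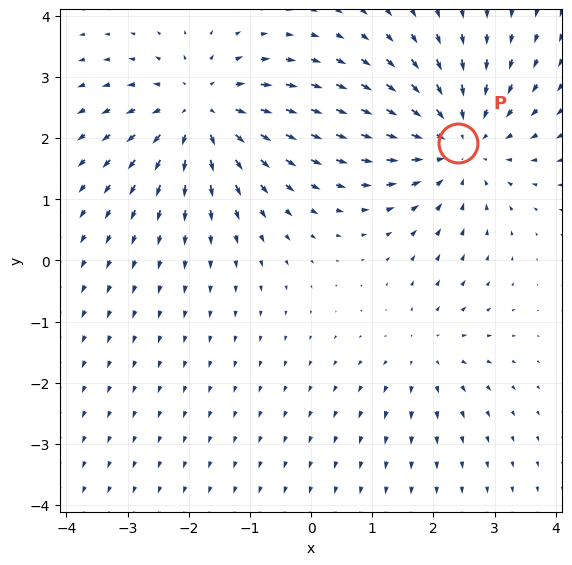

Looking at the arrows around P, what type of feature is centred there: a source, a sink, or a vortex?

At P (2.4, 1.9) the arrows converge inward. Divergence about -4, curl ≈0 — negative divergence with near-zero curl is a sink.

sink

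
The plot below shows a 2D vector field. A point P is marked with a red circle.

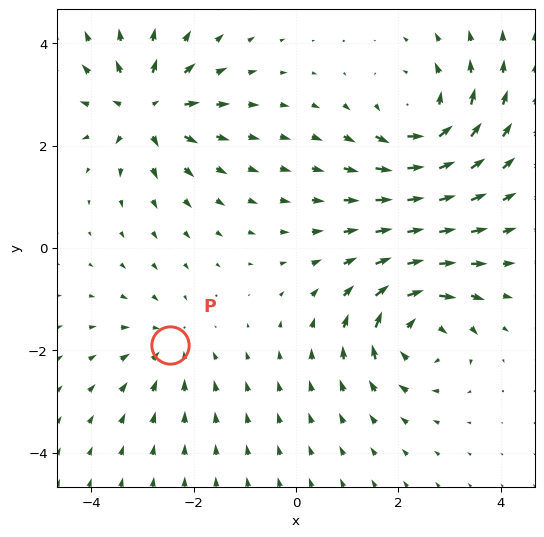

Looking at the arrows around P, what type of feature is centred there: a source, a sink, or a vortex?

sink

At P (-2.5, -1.9) the arrows converge inward. Divergence about -3, curl ≈0 — negative divergence with near-zero curl is a sink.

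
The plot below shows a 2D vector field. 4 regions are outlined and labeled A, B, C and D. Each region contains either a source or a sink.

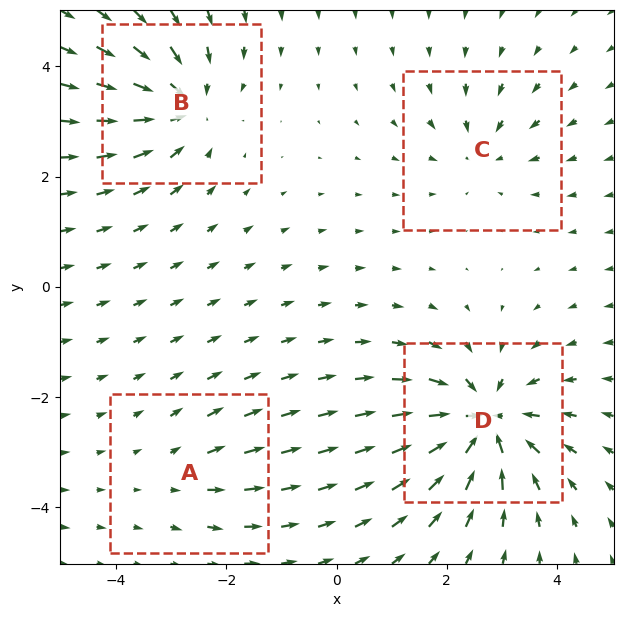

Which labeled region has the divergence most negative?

Divergence at each region's feature centre — A: about +2, B: about -6, C: about -3, D: about -8. Region D is most negative.

D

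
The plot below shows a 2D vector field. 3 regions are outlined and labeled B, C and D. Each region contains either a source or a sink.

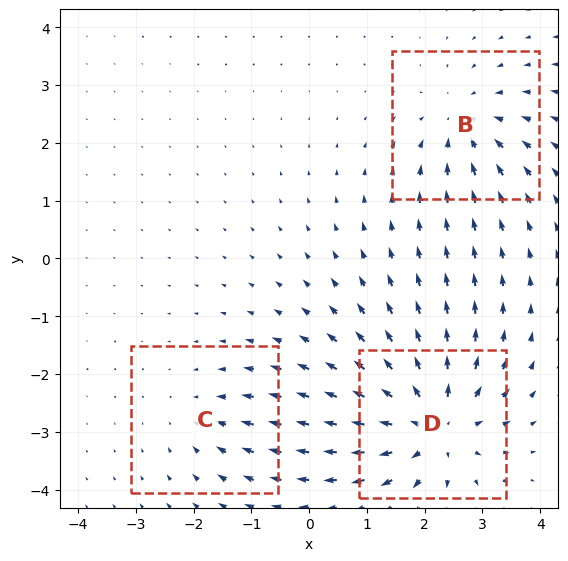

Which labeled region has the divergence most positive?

D

Divergence at each region's feature centre — B: about -4, C: about -2, D: about +6. Region D is most positive.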